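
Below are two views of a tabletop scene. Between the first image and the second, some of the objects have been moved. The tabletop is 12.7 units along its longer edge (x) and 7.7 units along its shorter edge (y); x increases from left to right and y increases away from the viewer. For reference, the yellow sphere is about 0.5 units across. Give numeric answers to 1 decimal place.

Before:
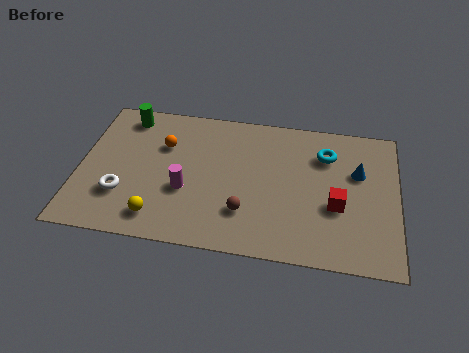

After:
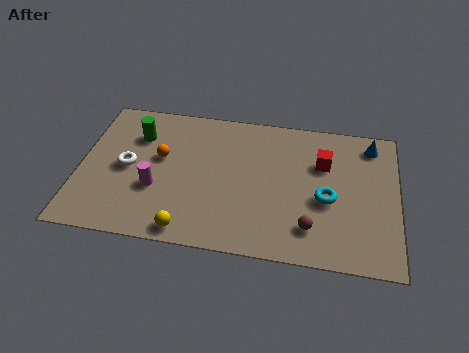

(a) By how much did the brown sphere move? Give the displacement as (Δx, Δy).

(2.6, -0.4)

The brown sphere started near (6.7, 2.1) and ended near (9.3, 1.7).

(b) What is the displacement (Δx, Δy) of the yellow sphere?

(1.2, -0.5)

From the two frames, the yellow sphere sits at roughly (3.3, 1.3) before and (4.5, 0.8) after.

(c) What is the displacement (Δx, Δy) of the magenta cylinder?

(-1.2, -0.1)

The magenta cylinder started near (4.3, 2.9) and ended near (3.1, 2.8).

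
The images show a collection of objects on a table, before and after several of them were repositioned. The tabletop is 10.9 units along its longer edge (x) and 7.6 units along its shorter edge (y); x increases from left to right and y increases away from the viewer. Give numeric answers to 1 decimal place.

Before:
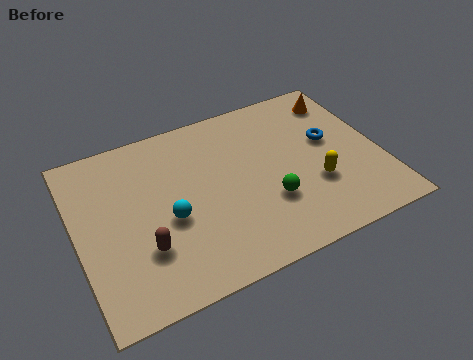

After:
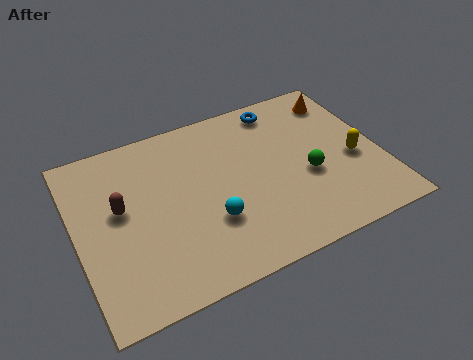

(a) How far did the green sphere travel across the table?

1.6

From (6.7, 2.5) to (8.2, 3.1), the green sphere covered √(1.5² + 0.6²) ≈ 1.6 units.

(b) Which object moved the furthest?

the blue torus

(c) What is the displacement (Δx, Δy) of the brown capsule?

(-0.6, 2.0)

From the two frames, the brown capsule sits at roughly (2.2, 2.3) before and (1.6, 4.3) after.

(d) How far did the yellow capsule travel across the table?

1.6

The yellow capsule moved from about (8.4, 2.6) to (9.9, 3.2), a distance of √(1.5² + 0.6²) ≈ 1.6.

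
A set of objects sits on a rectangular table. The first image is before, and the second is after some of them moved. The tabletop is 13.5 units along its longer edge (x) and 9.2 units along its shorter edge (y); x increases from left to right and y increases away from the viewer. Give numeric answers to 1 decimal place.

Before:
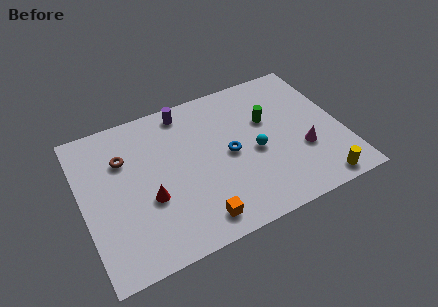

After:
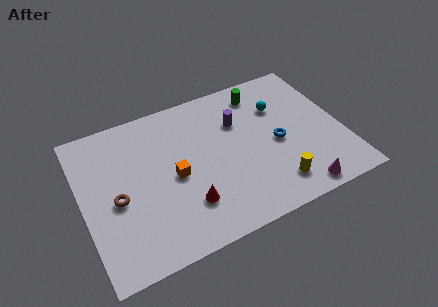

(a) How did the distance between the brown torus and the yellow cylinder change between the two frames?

-2.7

The distance was about 11.0 in the first image and 8.3 in the second, so they moved 2.7 units closer together.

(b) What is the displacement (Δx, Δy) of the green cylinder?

(-0.1, 1.9)

From the two frames, the green cylinder sits at roughly (9.8, 5.8) before and (9.7, 7.7) after.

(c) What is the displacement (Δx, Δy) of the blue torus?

(2.5, -0.3)

From the two frames, the blue torus sits at roughly (7.6, 4.5) before and (10.1, 4.2) after.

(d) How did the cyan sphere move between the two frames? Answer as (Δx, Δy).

(1.6, 2.3)

The cyan sphere started near (8.9, 4.1) and ended near (10.5, 6.4).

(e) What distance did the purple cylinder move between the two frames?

3.2

From (5.7, 8.1) to (8.3, 6.3), the purple cylinder covered √(2.6² + 1.8²) ≈ 3.2 units.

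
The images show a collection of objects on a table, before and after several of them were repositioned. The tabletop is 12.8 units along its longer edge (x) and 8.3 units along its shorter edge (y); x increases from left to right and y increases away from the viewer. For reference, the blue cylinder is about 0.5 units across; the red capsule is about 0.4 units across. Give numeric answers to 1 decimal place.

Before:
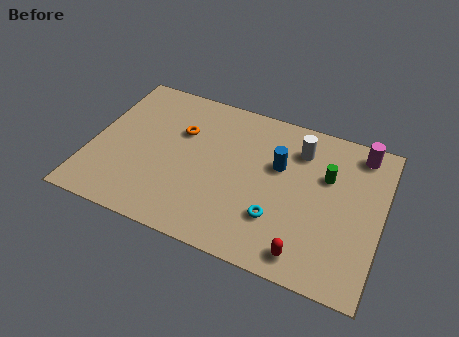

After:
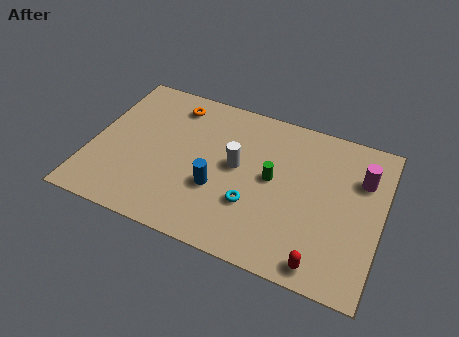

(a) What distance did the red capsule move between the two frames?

0.7

The red capsule moved from about (9.8, 1.1) to (10.5, 0.9), a distance of √(0.7² + 0.2²) ≈ 0.7.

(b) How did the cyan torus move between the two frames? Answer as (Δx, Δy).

(-1.1, 0.3)

The cyan torus started near (8.4, 2.4) and ended near (7.3, 2.7).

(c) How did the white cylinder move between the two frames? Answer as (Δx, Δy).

(-2.6, -1.9)

The white cylinder was at about (9.0, 6.4) and moved to about (6.4, 4.5).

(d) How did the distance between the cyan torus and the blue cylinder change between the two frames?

-1.2

The distance was about 2.8 in the first image and 1.6 in the second, so they moved 1.2 units closer together.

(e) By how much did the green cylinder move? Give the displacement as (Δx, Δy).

(-2.3, -1.0)

The green cylinder started near (10.3, 5.4) and ended near (8.0, 4.4).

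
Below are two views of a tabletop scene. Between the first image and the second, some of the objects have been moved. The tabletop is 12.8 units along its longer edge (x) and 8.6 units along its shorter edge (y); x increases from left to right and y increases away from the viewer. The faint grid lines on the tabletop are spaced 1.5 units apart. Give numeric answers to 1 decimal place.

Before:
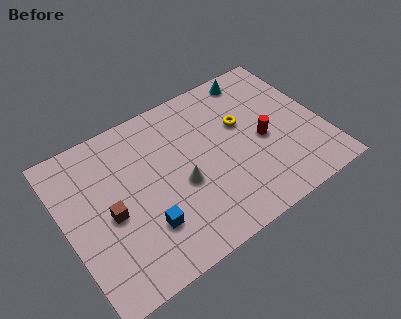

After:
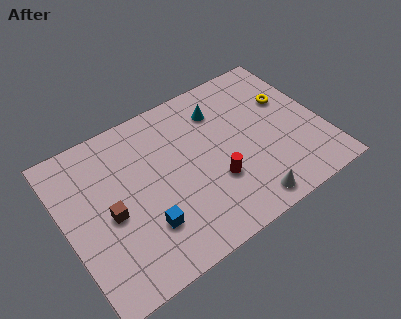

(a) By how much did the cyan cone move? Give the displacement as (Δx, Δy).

(-2.0, -1.0)

From the two frames, the cyan cone sits at roughly (10.1, 7.6) before and (8.1, 6.6) after.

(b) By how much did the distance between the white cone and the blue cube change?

+2.7

Before: roughly 2.3 units apart; after: 5.0. That's 2.7 units further apart.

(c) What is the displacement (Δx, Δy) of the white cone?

(2.8, -2.6)

The white cone started near (5.6, 3.6) and ended near (8.4, 1.0).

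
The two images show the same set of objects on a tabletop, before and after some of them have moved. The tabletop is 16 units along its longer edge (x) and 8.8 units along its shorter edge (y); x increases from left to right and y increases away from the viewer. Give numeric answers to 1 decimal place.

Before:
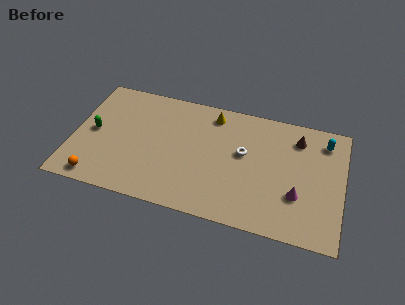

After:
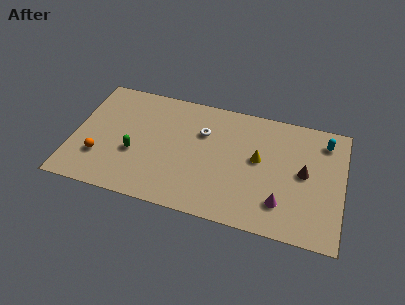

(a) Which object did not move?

the cyan capsule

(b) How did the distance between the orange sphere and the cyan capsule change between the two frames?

-0.6

Before: roughly 14.5 units apart; after: 13.9. That's 0.6 units closer together.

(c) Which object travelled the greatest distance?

the yellow cone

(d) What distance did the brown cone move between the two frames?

2.5

The brown cone moved from about (13.2, 7.0) to (13.7, 4.6), a distance of √(0.5² + 2.4²) ≈ 2.5.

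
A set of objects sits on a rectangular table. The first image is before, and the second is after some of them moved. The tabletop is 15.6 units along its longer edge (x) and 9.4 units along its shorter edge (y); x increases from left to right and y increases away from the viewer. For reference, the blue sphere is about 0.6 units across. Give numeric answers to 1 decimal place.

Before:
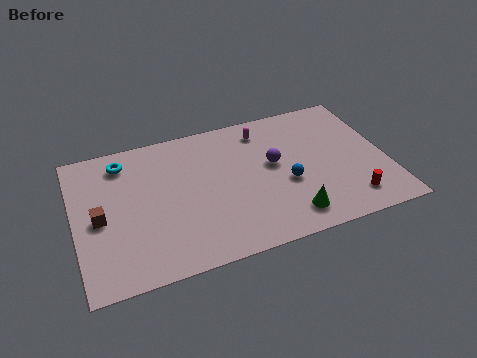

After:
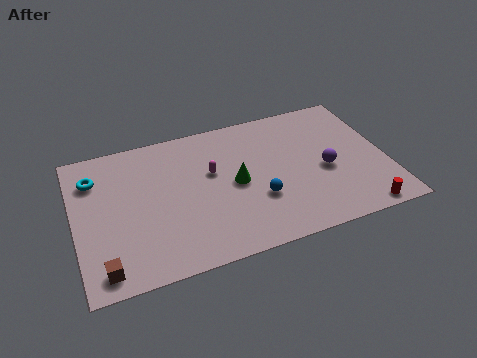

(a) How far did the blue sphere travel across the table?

1.6

From (10.5, 3.8) to (9.0, 3.2), the blue sphere covered √(1.5² + 0.6²) ≈ 1.6 units.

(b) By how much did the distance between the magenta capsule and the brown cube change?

-1.9

Before: roughly 9.2 units apart; after: 7.3. That's 1.9 units closer together.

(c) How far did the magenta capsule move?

3.5

The magenta capsule was near (9.7, 7.8) before and (6.9, 5.7) after, so it travelled √(2.8² + 2.1²) ≈ 3.5 units.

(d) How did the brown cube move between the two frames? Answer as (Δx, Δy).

(0.0, -3.2)

From the two frames, the brown cube sits at roughly (1.2, 4.4) before and (1.2, 1.2) after.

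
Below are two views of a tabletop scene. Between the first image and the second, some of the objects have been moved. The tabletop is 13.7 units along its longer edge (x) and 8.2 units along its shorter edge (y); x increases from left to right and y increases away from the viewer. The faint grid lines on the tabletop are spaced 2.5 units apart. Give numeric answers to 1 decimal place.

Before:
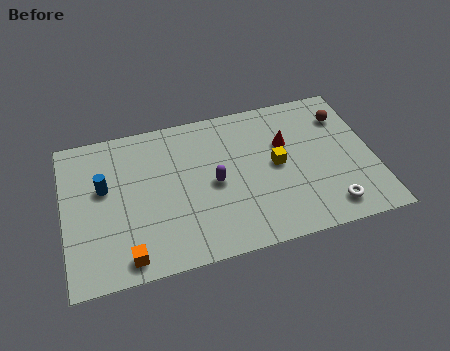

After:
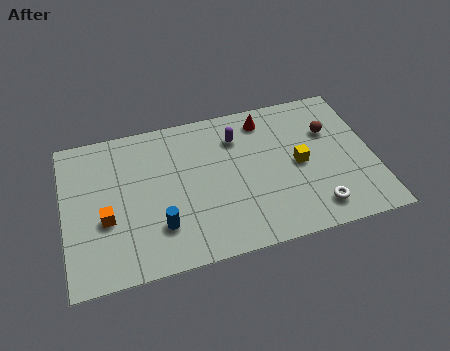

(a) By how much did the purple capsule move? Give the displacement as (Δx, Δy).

(1.2, 2.3)

The purple capsule was at about (6.6, 3.9) and moved to about (7.8, 6.2).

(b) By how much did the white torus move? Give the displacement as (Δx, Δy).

(-0.6, 0.1)

The white torus started near (11.5, 1.3) and ended near (10.9, 1.4).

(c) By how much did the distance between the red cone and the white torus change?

+1.5

The distance was about 4.3 in the first image and 5.8 in the second, so they moved 1.5 units further apart.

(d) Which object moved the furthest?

the blue cylinder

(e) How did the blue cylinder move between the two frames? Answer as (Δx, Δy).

(2.3, -2.7)

The blue cylinder started near (1.8, 4.9) and ended near (4.1, 2.2).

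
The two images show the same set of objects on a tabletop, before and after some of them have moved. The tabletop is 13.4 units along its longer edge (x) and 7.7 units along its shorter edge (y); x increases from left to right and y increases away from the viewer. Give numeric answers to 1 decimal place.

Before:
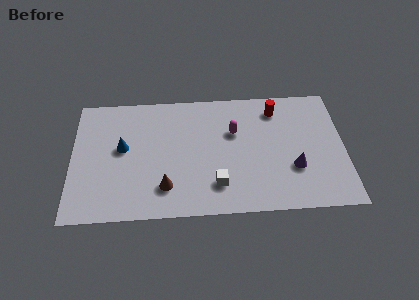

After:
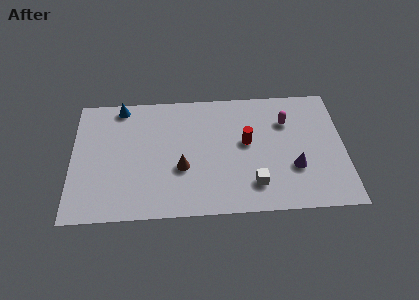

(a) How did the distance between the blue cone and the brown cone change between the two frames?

+1.7

The distance was about 3.3 in the first image and 5.0 in the second, so they moved 1.7 units further apart.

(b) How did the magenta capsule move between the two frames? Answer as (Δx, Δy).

(2.6, 0.5)

The magenta capsule started near (8.0, 5.0) and ended near (10.6, 5.5).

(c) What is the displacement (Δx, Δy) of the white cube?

(1.8, -0.1)

The white cube was at about (7.1, 1.8) and moved to about (8.9, 1.7).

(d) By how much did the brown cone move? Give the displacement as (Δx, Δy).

(0.8, 1.1)

The brown cone started near (4.6, 1.8) and ended near (5.4, 2.9).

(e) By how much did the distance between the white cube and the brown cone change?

+1.2

The distance was about 2.5 in the first image and 3.7 in the second, so they moved 1.2 units further apart.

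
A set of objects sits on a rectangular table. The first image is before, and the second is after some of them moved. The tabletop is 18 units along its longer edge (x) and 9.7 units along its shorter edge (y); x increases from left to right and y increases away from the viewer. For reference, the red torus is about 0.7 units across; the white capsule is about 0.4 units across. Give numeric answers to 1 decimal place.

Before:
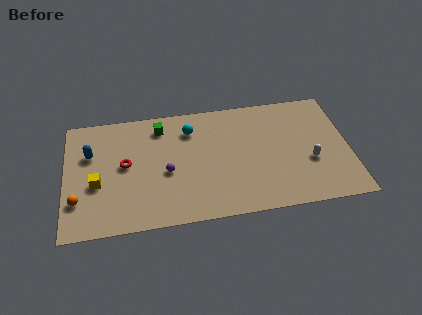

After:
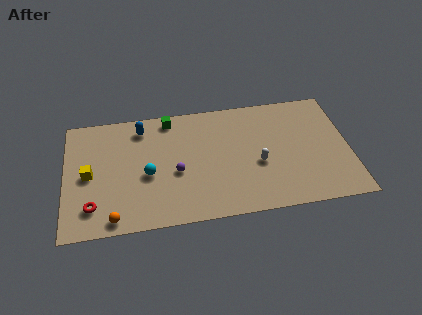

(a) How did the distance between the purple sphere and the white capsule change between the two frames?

-3.9

Before: roughly 9.1 units apart; after: 5.2. That's 3.9 units closer together.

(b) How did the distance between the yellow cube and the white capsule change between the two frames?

-2.8

Before: roughly 13.5 units apart; after: 10.7. That's 2.8 units closer together.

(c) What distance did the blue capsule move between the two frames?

3.7

From (1.6, 6.4) to (4.9, 8.1), the blue capsule covered √(3.3² + 1.7²) ≈ 3.7 units.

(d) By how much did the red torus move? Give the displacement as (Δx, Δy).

(-2.1, -3.1)

The red torus was at about (3.8, 5.2) and moved to about (1.7, 2.1).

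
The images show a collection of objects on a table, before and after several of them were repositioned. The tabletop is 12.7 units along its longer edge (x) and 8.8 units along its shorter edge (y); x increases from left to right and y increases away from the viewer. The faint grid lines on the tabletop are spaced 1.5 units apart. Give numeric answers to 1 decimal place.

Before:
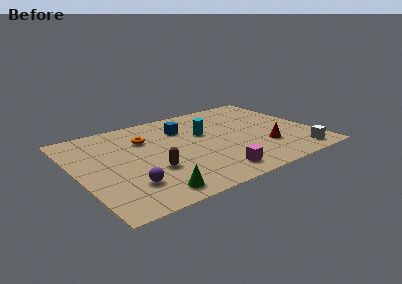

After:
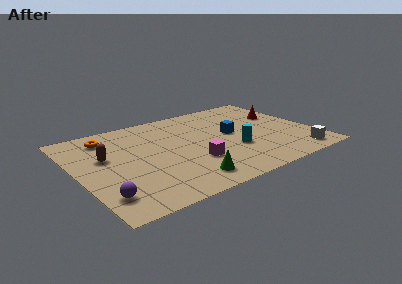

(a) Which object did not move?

the white cube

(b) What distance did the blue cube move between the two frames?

2.9

From (6.0, 6.4) to (8.4, 4.7), the blue cube covered √(2.4² + 1.7²) ≈ 2.9 units.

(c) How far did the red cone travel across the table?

3.4

From (9.8, 2.6) to (11.4, 5.6), the red cone covered √(1.6² + 3.0²) ≈ 3.4 units.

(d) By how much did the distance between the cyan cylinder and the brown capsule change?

+2.9

Before: roughly 4.1 units apart; after: 7.0. That's 2.9 units further apart.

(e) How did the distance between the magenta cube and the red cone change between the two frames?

+2.8

The distance was about 3.4 in the first image and 6.2 in the second, so they moved 2.8 units further apart.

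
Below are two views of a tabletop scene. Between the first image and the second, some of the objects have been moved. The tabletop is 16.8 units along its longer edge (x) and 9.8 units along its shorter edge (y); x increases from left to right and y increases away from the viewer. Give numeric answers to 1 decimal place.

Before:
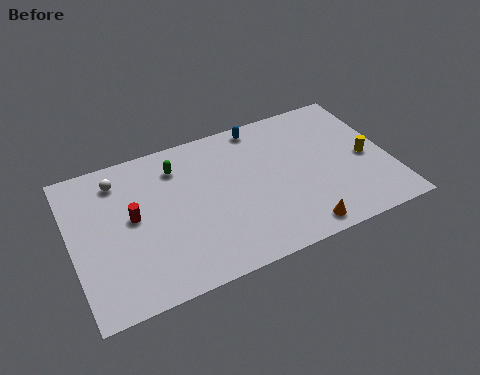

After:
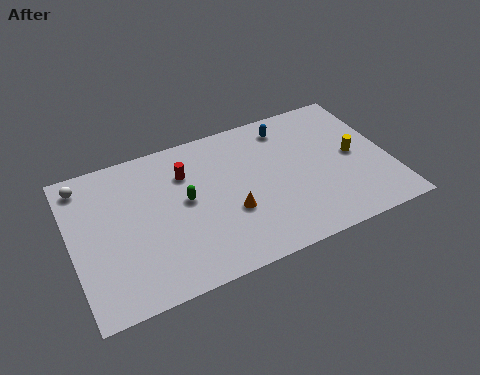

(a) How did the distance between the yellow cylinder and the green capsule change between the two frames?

-1.3

Before: roughly 10.3 units apart; after: 9.0. That's 1.3 units closer together.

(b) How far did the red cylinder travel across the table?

3.5

From (3.2, 5.3) to (6.2, 7.1), the red cylinder covered √(3.0² + 1.8²) ≈ 3.5 units.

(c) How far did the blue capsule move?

1.5

The blue capsule moved from about (10.4, 8.8) to (11.8, 8.2), a distance of √(1.4² + 0.6²) ≈ 1.5.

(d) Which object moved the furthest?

the orange cone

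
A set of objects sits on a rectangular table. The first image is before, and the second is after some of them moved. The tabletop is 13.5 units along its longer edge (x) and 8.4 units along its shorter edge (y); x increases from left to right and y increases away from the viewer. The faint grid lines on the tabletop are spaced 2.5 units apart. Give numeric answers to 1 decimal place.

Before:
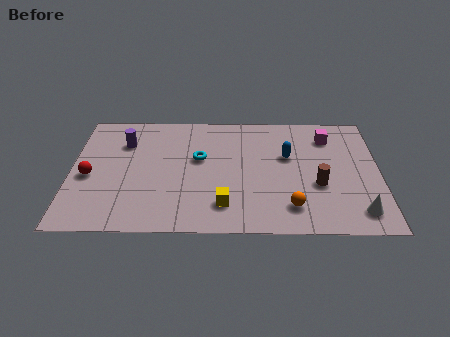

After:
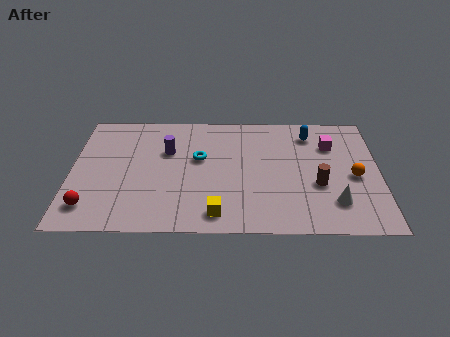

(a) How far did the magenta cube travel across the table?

0.6

The magenta cube was near (11.3, 6.6) before and (11.4, 6.0) after, so it travelled √(0.1² + 0.6²) ≈ 0.6 units.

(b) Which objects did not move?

the brown cylinder and the cyan torus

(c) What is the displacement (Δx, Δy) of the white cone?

(-1.0, 0.6)

The white cone started near (12.5, 1.4) and ended near (11.5, 2.0).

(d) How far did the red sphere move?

2.1

The red sphere moved from about (0.8, 3.7) to (0.9, 1.6), a distance of √(0.1² + 2.1²) ≈ 2.1.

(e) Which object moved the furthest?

the orange sphere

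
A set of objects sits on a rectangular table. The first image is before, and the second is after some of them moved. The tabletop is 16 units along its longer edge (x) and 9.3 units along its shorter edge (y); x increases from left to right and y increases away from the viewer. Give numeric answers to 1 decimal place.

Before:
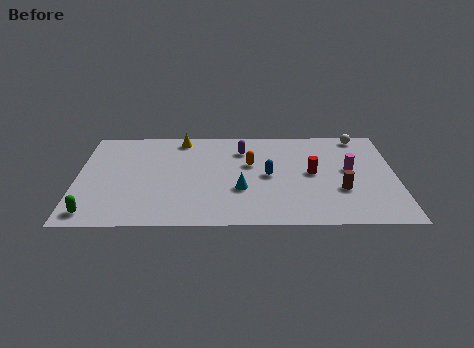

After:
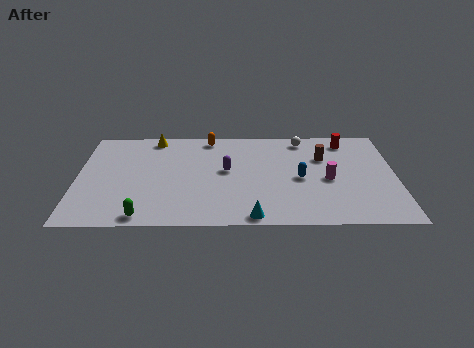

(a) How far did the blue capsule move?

1.6

From (9.6, 4.6) to (11.2, 4.3), the blue capsule covered √(1.6² + 0.3²) ≈ 1.6 units.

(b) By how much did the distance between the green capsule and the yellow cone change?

-0.8

Before: roughly 8.2 units apart; after: 7.4. That's 0.8 units closer together.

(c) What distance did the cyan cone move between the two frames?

2.6

The cyan cone was near (8.2, 3.3) before and (8.8, 0.8) after, so it travelled √(0.6² + 2.5²) ≈ 2.6 units.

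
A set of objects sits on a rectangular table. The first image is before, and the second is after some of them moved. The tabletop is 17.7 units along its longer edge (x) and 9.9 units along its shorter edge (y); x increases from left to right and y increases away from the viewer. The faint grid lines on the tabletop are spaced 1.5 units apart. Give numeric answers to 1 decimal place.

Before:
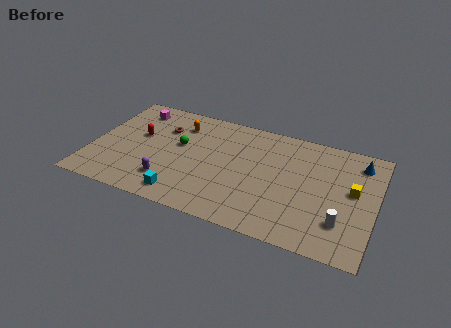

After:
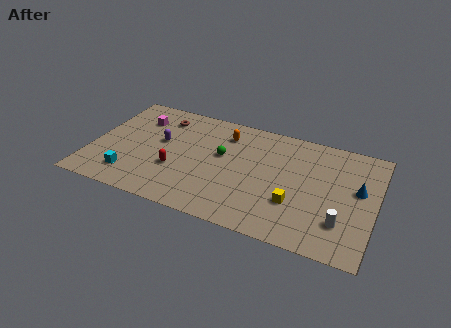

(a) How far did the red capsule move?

3.5

The red capsule moved from about (2.8, 5.8) to (5.4, 3.5), a distance of √(2.6² + 2.3²) ≈ 3.5.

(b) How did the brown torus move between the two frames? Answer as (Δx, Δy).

(-0.2, 1.0)

From the two frames, the brown torus sits at roughly (4.2, 7.0) before and (4.0, 8.0) after.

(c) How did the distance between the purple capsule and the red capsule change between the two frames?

-1.7

They were about 4.2 units apart before and 2.5 after — 1.7 units closer together.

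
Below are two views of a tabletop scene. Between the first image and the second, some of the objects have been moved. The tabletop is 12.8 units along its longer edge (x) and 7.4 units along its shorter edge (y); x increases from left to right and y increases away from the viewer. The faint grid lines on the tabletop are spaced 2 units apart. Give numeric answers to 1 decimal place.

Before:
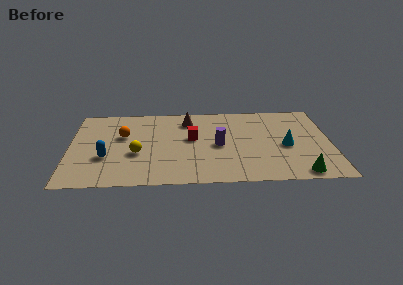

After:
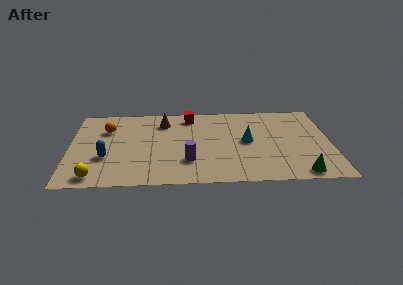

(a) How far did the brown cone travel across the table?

1.2

The brown cone was near (5.8, 5.9) before and (4.6, 5.8) after, so it travelled √(1.2² + 0.1²) ≈ 1.2 units.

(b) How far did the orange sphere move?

1.0

The orange sphere was near (2.6, 4.6) before and (1.8, 5.2) after, so it travelled √(0.8² + 0.6²) ≈ 1.0 units.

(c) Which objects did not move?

the green cone and the blue capsule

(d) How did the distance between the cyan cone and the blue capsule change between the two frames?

-1.8

The distance was about 8.8 in the first image and 7.0 in the second, so they moved 1.8 units closer together.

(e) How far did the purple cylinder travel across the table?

2.1

The purple cylinder was near (7.3, 3.5) before and (5.8, 2.1) after, so it travelled √(1.5² + 1.4²) ≈ 2.1 units.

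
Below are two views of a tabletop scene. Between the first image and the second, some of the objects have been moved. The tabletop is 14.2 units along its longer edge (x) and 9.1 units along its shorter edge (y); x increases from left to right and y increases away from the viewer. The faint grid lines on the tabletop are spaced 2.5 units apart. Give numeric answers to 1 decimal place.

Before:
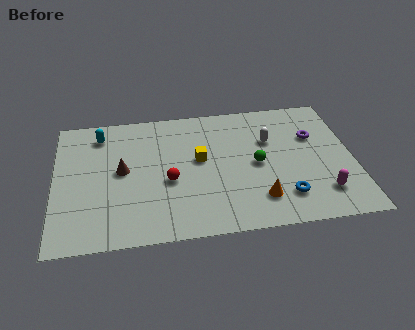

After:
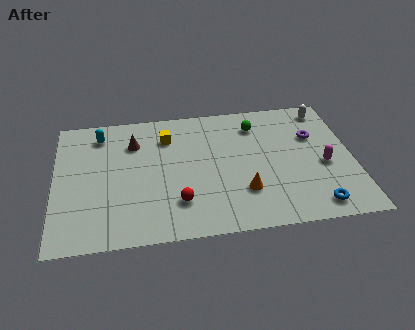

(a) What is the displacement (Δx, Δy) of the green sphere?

(0.1, 2.8)

From the two frames, the green sphere sits at roughly (9.6, 4.4) before and (9.7, 7.2) after.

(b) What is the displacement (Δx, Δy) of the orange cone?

(-0.7, 0.6)

The orange cone was at about (9.6, 2.0) and moved to about (8.9, 2.6).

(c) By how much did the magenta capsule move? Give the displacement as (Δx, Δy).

(0.2, 1.9)

The magenta capsule was at about (12.6, 2.0) and moved to about (12.8, 3.9).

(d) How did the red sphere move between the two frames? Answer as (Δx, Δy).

(0.4, -1.5)

The red sphere started near (5.4, 3.8) and ended near (5.8, 2.3).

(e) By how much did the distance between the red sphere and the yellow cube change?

+2.6

Before: roughly 2.0 units apart; after: 4.6. That's 2.6 units further apart.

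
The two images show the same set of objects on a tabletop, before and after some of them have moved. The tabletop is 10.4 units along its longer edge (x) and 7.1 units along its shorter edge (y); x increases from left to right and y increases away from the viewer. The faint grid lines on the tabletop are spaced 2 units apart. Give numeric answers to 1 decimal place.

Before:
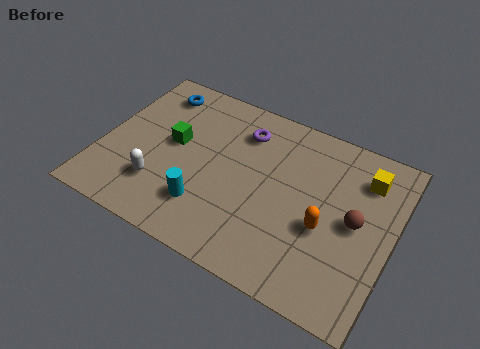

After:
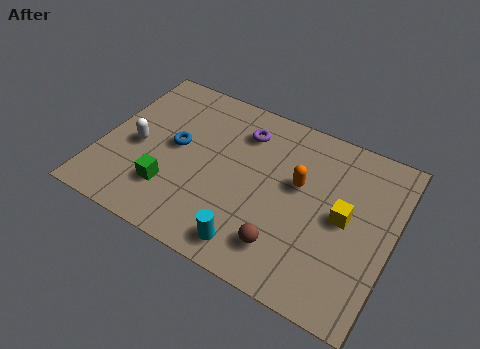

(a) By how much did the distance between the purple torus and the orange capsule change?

-1.6

They were about 4.2 units apart before and 2.6 after — 1.6 units closer together.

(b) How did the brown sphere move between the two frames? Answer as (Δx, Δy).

(-2.2, -2.1)

From the two frames, the brown sphere sits at roughly (9.1, 3.6) before and (6.9, 1.5) after.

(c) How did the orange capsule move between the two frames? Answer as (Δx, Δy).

(-1.1, 1.3)

The orange capsule started near (8.1, 2.9) and ended near (7.0, 4.2).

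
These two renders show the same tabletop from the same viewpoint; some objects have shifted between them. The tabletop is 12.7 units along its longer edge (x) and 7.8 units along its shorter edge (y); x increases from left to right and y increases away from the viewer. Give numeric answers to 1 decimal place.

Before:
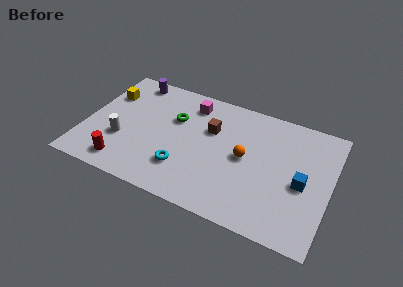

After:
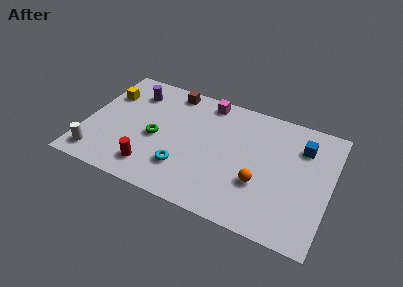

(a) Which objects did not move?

the yellow cube and the cyan torus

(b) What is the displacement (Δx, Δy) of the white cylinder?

(-1.1, -1.5)

The white cylinder was at about (2.0, 2.7) and moved to about (0.9, 1.2).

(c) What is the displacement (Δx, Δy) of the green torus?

(-0.8, -1.6)

The green torus was at about (4.5, 5.1) and moved to about (3.7, 3.5).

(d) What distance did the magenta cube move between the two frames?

0.9

From (5.2, 6.4) to (6.0, 6.9), the magenta cube covered √(0.8² + 0.5²) ≈ 0.9 units.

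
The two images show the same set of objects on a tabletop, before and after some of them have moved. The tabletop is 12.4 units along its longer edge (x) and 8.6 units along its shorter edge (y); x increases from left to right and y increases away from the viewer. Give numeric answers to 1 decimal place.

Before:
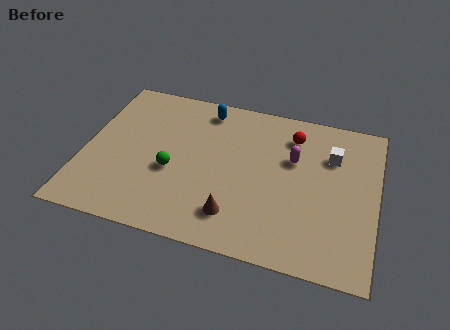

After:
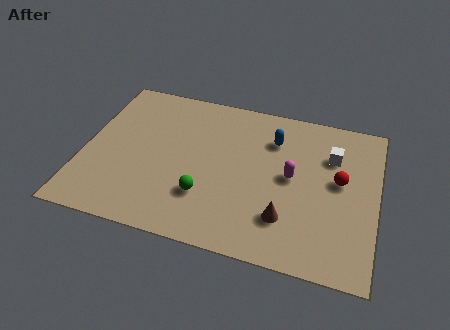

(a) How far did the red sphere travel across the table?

2.9

From (8.7, 6.8) to (10.8, 4.8), the red sphere covered √(2.1² + 2.0²) ≈ 2.9 units.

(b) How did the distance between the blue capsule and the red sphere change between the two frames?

-0.5

The distance was about 3.8 in the first image and 3.3 in the second, so they moved 0.5 units closer together.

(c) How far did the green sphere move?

1.8

The green sphere moved from about (3.8, 3.5) to (5.3, 2.5), a distance of √(1.5² + 1.0²) ≈ 1.8.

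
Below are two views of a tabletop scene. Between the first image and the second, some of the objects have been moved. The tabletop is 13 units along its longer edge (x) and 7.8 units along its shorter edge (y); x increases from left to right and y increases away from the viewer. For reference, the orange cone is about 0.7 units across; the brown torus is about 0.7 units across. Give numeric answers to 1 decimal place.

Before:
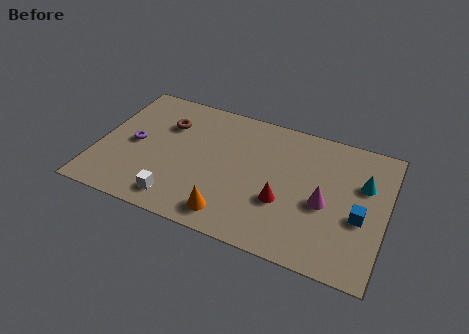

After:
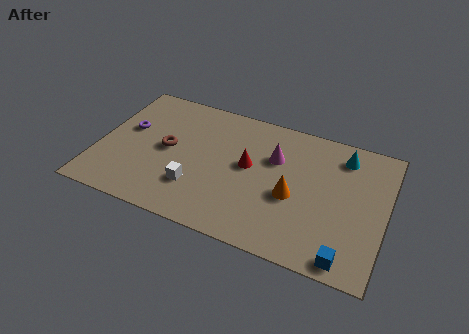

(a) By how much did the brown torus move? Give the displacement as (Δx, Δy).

(0.2, -1.5)

The brown torus was at about (2.9, 5.5) and moved to about (3.1, 4.0).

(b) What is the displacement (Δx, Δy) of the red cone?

(-1.7, 1.5)

The red cone started near (8.5, 2.8) and ended near (6.8, 4.3).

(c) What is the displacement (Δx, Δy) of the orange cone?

(2.6, 2.1)

From the two frames, the orange cone sits at roughly (6.3, 1.2) before and (8.9, 3.3) after.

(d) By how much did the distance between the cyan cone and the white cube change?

-1.3

They were about 8.9 units apart before and 7.6 after — 1.3 units closer together.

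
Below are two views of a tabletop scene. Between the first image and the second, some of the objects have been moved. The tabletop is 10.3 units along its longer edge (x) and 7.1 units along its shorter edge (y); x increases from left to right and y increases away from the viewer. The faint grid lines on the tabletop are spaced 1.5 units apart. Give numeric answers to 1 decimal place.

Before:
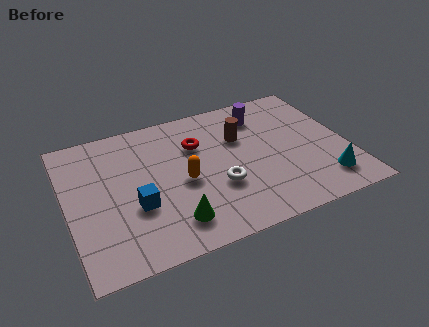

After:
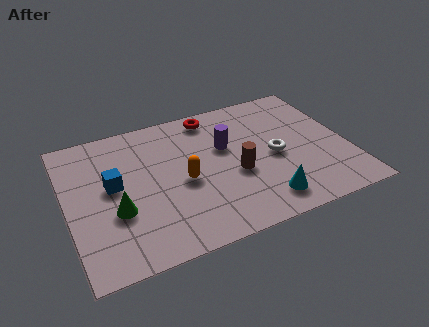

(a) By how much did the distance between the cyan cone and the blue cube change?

-1.0

The distance was about 6.9 in the first image and 5.9 in the second, so they moved 1.0 units closer together.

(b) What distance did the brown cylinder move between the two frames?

1.8

The brown cylinder was near (6.5, 4.7) before and (6.1, 2.9) after, so it travelled √(0.4² + 1.8²) ≈ 1.8 units.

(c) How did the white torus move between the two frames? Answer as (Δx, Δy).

(2.2, 0.8)

From the two frames, the white torus sits at roughly (5.4, 2.5) before and (7.6, 3.3) after.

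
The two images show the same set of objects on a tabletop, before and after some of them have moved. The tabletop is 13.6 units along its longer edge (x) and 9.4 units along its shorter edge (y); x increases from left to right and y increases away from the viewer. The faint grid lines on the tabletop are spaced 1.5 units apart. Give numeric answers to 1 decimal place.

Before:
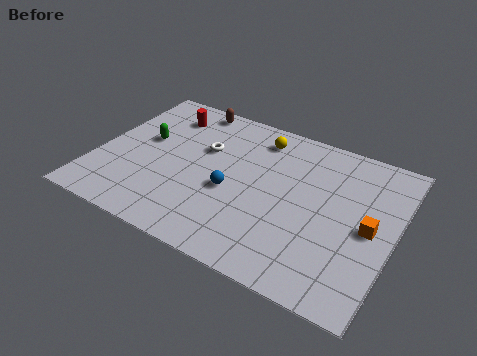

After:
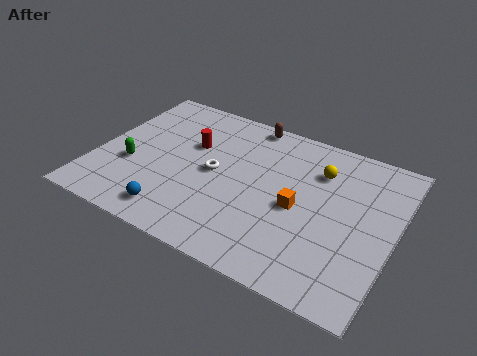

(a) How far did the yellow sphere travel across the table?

3.0

The yellow sphere moved from about (7.0, 7.8) to (9.9, 6.9), a distance of √(2.9² + 0.9²) ≈ 3.0.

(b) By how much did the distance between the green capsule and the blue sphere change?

-1.4

They were about 4.6 units apart before and 3.2 after — 1.4 units closer together.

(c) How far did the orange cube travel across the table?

3.2

From (12.5, 4.5) to (9.3, 4.3), the orange cube covered √(3.2² + 0.2²) ≈ 3.2 units.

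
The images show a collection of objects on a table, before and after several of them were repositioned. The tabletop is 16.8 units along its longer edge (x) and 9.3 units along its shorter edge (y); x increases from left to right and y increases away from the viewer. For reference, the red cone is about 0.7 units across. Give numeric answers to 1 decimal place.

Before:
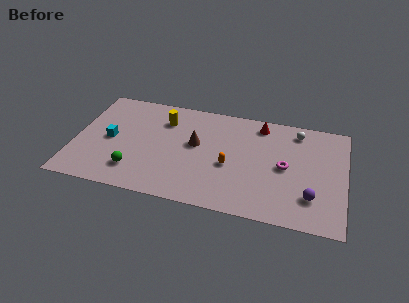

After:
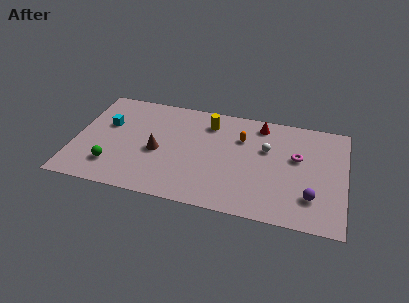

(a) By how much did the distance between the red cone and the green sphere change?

+1.1

They were about 9.5 units apart before and 10.6 after — 1.1 units further apart.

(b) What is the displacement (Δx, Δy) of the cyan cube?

(-0.3, 1.3)

The cyan cube was at about (2.2, 4.5) and moved to about (1.9, 5.8).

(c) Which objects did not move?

the red cone and the purple sphere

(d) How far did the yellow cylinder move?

2.8

From (5.4, 7.0) to (8.2, 7.4), the yellow cylinder covered √(2.8² + 0.4²) ≈ 2.8 units.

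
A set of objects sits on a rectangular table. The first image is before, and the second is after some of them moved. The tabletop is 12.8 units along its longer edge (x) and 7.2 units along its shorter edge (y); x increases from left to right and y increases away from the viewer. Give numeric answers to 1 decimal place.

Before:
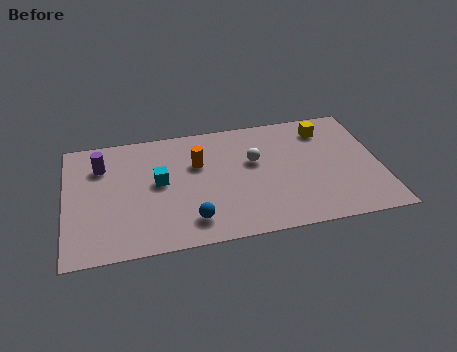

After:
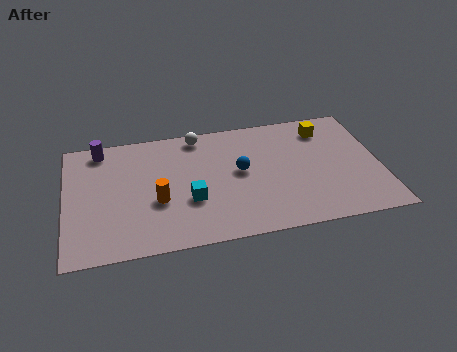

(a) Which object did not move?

the yellow cube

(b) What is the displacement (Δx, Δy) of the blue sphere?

(2.1, 2.5)

The blue sphere was at about (5.0, 1.4) and moved to about (7.1, 3.9).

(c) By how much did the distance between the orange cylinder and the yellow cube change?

+2.2

The distance was about 5.4 in the first image and 7.6 in the second, so they moved 2.2 units further apart.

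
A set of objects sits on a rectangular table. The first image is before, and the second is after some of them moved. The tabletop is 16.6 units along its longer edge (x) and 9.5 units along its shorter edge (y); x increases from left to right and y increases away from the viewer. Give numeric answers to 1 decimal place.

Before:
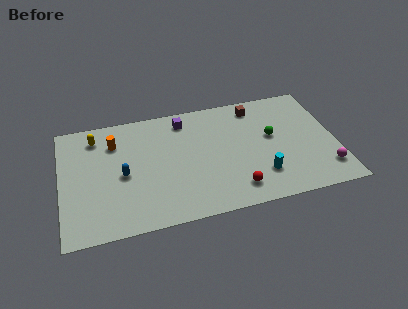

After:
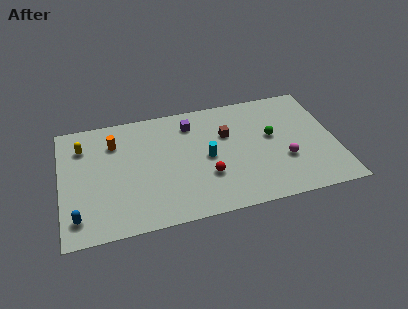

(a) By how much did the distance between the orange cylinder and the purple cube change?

+0.3

Before: roughly 4.4 units apart; after: 4.7. That's 0.3 units further apart.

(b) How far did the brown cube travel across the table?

2.7

The brown cube moved from about (12.0, 8.1) to (10.1, 6.2), a distance of √(1.9² + 1.9²) ≈ 2.7.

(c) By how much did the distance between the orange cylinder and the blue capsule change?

+3.2

The distance was about 2.7 in the first image and 5.9 in the second, so they moved 3.2 units further apart.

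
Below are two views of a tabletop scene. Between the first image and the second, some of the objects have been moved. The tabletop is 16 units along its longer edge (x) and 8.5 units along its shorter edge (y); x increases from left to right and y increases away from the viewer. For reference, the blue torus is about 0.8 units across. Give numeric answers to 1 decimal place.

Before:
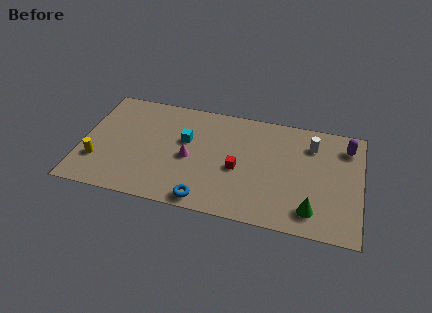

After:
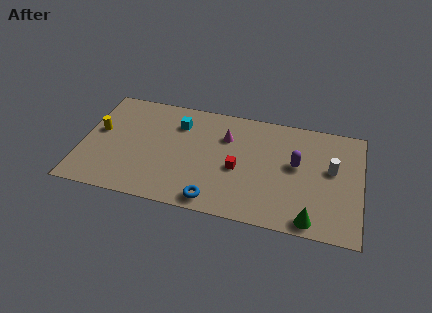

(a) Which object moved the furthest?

the purple capsule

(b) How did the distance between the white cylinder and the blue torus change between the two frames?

-0.5

The distance was about 8.1 in the first image and 7.6 in the second, so they moved 0.5 units closer together.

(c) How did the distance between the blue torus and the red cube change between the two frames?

-0.3

The distance was about 3.3 in the first image and 3.0 in the second, so they moved 0.3 units closer together.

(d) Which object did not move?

the red cube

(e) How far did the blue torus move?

0.5

The blue torus was near (7.3, 0.9) before and (7.8, 1.0) after, so it travelled √(0.5² + 0.1²) ≈ 0.5 units.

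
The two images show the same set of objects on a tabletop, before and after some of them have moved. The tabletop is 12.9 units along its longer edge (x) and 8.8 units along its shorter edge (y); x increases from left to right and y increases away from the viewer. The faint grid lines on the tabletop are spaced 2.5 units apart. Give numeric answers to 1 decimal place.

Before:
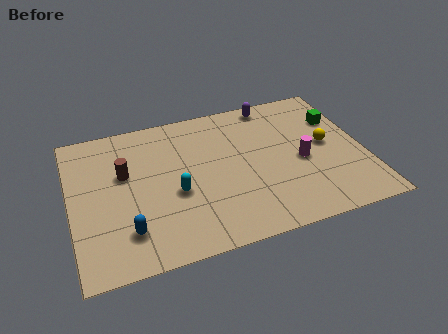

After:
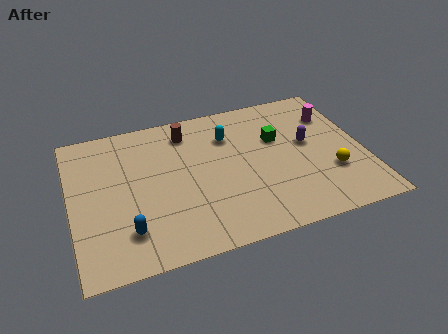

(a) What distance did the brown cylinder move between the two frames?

3.4

The brown cylinder was near (2.4, 5.4) before and (5.3, 7.2) after, so it travelled √(2.9² + 1.8²) ≈ 3.4 units.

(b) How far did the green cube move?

2.8

From (12.0, 6.1) to (9.2, 5.6), the green cube covered √(2.8² + 0.5²) ≈ 2.8 units.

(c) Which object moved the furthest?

the cyan capsule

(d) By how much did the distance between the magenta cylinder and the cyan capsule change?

-0.9

They were about 5.6 units apart before and 4.7 after — 0.9 units closer together.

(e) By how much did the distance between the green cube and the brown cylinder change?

-5.4

Before: roughly 9.6 units apart; after: 4.2. That's 5.4 units closer together.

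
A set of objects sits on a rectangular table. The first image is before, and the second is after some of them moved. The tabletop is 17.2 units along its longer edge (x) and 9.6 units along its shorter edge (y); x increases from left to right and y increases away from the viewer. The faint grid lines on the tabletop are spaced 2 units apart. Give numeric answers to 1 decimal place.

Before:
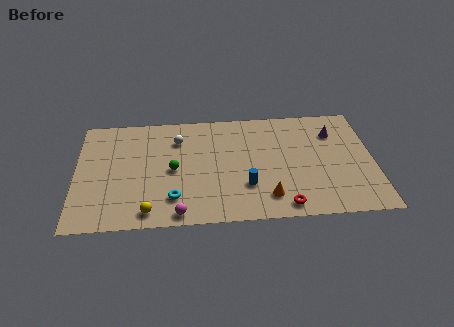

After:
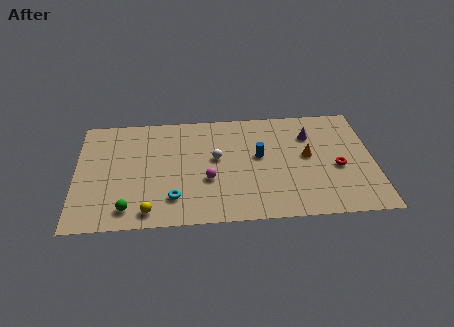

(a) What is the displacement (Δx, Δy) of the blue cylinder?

(0.8, 2.5)

The blue cylinder was at about (9.8, 2.9) and moved to about (10.6, 5.4).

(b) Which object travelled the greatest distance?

the red torus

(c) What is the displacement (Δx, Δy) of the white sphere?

(2.2, -1.8)

The white sphere was at about (5.9, 7.2) and moved to about (8.1, 5.4).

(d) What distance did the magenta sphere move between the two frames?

3.2

The magenta sphere was near (5.9, 0.9) before and (7.6, 3.6) after, so it travelled √(1.7² + 2.7²) ≈ 3.2 units.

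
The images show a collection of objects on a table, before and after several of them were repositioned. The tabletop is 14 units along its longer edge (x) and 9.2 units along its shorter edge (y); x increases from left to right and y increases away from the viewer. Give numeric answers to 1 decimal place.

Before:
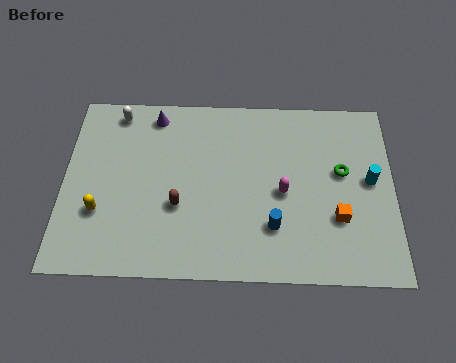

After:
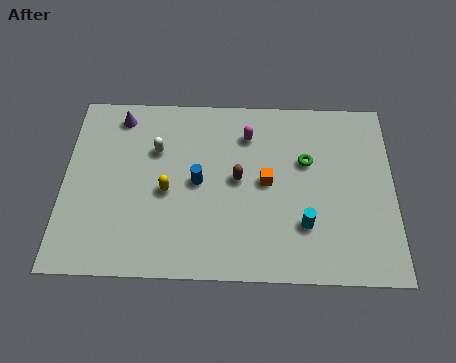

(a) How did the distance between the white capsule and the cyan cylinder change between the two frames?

-4.0

Before: roughly 11.3 units apart; after: 7.3. That's 4.0 units closer together.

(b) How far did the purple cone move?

1.5

From (3.8, 8.0) to (2.3, 7.9), the purple cone covered √(1.5² + 0.1²) ≈ 1.5 units.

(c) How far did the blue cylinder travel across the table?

3.8

From (8.9, 2.5) to (5.7, 4.6), the blue cylinder covered √(3.2² + 2.1²) ≈ 3.8 units.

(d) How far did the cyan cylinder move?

3.6

The cyan cylinder was near (13.0, 4.9) before and (10.2, 2.6) after, so it travelled √(2.8² + 2.3²) ≈ 3.6 units.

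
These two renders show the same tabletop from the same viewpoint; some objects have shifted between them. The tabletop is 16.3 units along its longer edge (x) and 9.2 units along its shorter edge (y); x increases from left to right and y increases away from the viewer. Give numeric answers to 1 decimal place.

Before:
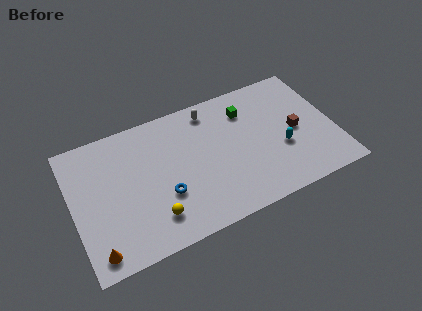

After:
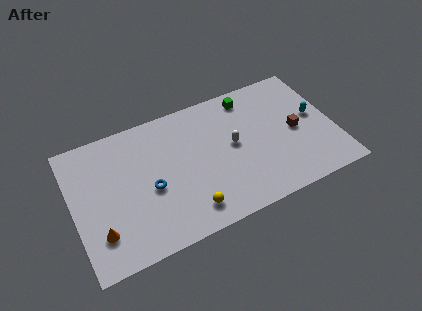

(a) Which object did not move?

the brown cube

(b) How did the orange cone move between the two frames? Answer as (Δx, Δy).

(0.3, 1.1)

From the two frames, the orange cone sits at roughly (1.1, 1.2) before and (1.4, 2.3) after.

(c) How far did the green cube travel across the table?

0.9

The green cube was near (11.1, 7.0) before and (11.4, 7.9) after, so it travelled √(0.3² + 0.9²) ≈ 0.9 units.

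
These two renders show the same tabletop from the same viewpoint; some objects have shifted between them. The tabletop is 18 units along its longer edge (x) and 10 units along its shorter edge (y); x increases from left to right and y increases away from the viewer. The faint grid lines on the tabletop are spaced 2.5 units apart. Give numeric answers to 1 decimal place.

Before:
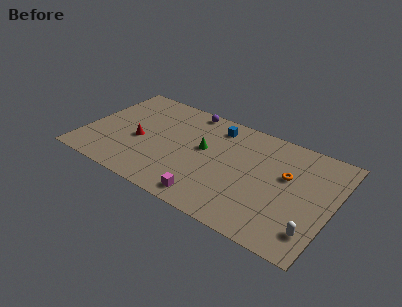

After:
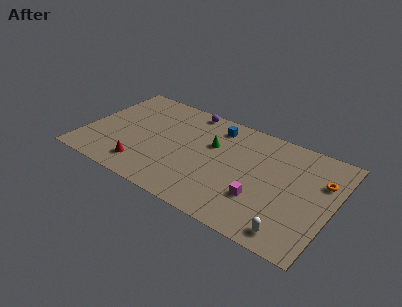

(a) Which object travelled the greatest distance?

the magenta cube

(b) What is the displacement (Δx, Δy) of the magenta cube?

(3.4, 1.8)

The magenta cube started near (9.7, 1.3) and ended near (13.1, 3.1).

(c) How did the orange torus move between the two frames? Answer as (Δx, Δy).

(2.4, 0.7)

The orange torus started near (14.6, 6.1) and ended near (17.0, 6.8).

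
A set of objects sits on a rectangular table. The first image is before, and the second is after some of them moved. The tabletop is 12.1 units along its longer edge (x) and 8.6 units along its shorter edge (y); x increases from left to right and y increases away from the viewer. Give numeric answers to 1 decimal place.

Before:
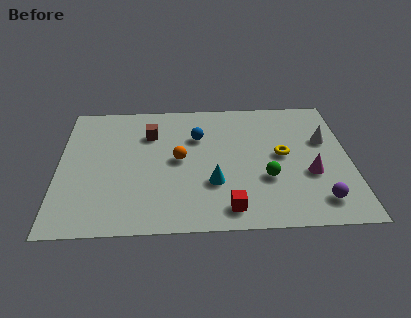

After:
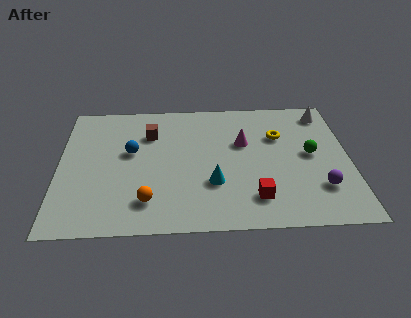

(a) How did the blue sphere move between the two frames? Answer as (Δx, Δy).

(-2.8, -0.9)

The blue sphere started near (5.8, 5.9) and ended near (3.0, 5.0).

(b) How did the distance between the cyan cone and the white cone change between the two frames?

+1.2

They were about 5.4 units apart before and 6.6 after — 1.2 units further apart.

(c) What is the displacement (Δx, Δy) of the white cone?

(0.1, 1.9)

The white cone was at about (11.1, 5.4) and moved to about (11.2, 7.3).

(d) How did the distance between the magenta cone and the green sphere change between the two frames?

+1.1

Before: roughly 1.8 units apart; after: 2.9. That's 1.1 units further apart.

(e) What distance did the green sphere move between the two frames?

2.4

The green sphere moved from about (8.6, 3.0) to (10.5, 4.5), a distance of √(1.9² + 1.5²) ≈ 2.4.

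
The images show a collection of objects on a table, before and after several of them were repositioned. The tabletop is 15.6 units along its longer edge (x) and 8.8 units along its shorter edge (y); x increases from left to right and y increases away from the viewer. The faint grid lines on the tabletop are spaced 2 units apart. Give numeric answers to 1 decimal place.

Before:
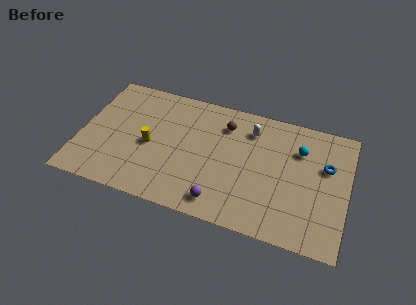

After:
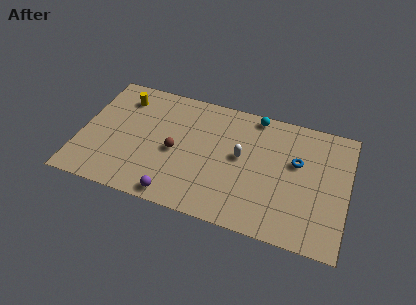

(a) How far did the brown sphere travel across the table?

3.9

The brown sphere was near (8.3, 6.8) before and (5.6, 4.0) after, so it travelled √(2.7² + 2.8²) ≈ 3.9 units.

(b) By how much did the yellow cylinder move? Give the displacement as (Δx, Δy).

(-1.9, 3.0)

The yellow cylinder was at about (4.1, 4.0) and moved to about (2.2, 7.0).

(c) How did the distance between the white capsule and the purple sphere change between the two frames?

-0.5

Before: roughly 5.7 units apart; after: 5.2. That's 0.5 units closer together.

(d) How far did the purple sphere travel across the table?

2.6

From (8.5, 1.3) to (5.9, 0.9), the purple sphere covered √(2.6² + 0.4²) ≈ 2.6 units.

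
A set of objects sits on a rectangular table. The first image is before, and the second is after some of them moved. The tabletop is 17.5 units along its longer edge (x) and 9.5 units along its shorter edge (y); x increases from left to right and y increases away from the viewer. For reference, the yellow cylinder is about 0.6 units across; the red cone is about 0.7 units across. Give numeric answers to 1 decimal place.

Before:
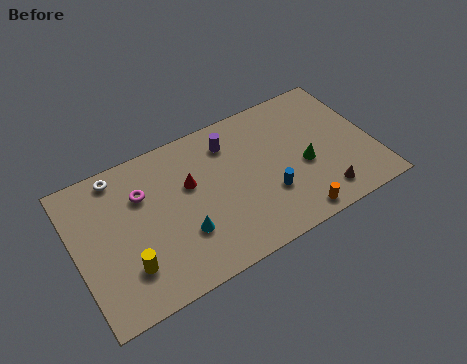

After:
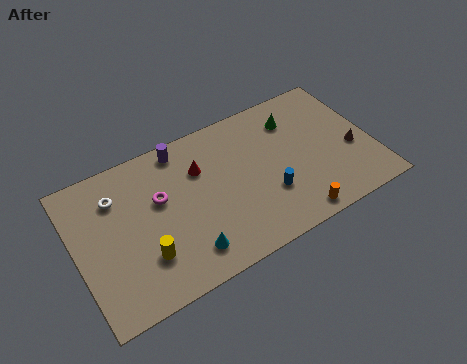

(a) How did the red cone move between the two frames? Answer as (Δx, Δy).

(0.7, 0.7)

The red cone was at about (6.8, 5.9) and moved to about (7.5, 6.6).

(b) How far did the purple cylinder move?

2.9

The purple cylinder moved from about (9.4, 7.5) to (6.6, 8.4), a distance of √(2.8² + 0.9²) ≈ 2.9.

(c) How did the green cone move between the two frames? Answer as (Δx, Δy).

(-0.1, 3.3)

From the two frames, the green cone sits at roughly (13.4, 4.0) before and (13.3, 7.3) after.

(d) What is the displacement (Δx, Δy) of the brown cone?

(2.2, 2.2)

The brown cone was at about (14.1, 1.6) and moved to about (16.3, 3.8).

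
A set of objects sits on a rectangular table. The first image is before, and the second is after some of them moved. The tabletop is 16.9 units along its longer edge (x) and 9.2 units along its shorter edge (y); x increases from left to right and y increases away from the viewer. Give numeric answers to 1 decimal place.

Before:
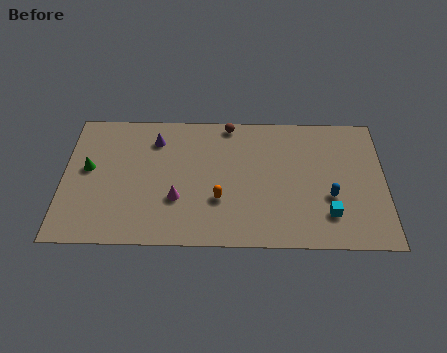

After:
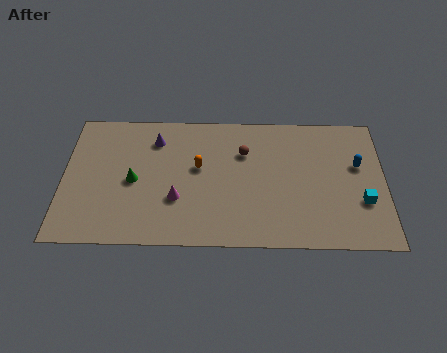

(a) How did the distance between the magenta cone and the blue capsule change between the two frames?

+1.8

Before: roughly 8.0 units apart; after: 9.8. That's 1.8 units further apart.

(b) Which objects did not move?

the purple cone and the magenta cone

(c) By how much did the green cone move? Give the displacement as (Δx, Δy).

(2.4, -0.8)

The green cone was at about (1.3, 5.1) and moved to about (3.7, 4.3).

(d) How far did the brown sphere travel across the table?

2.2

The brown sphere was near (8.7, 8.4) before and (9.5, 6.4) after, so it travelled √(0.8² + 2.0²) ≈ 2.2 units.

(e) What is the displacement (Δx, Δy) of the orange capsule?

(-1.1, 2.2)

The orange capsule was at about (8.2, 3.1) and moved to about (7.1, 5.3).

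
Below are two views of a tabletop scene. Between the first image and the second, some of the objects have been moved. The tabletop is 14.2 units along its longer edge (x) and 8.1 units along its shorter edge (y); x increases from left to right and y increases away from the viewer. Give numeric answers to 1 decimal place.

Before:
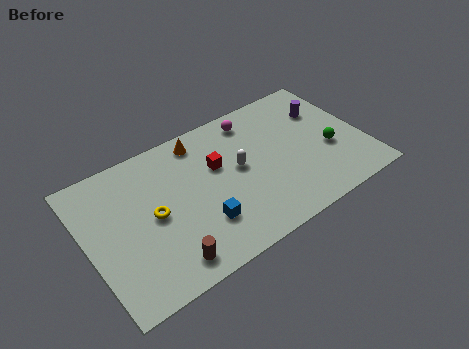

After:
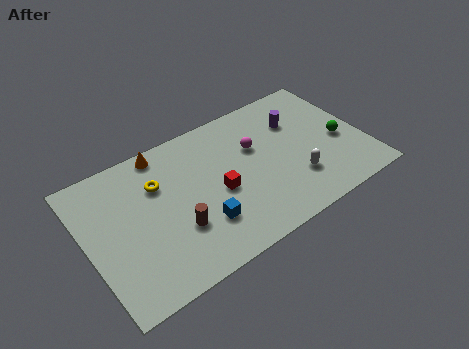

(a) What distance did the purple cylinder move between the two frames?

1.5

From (12.6, 5.7) to (11.1, 5.7), the purple cylinder covered √(1.5² + 0.0²) ≈ 1.5 units.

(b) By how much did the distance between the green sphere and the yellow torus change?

+0.3

They were about 9.1 units apart before and 9.4 after — 0.3 units further apart.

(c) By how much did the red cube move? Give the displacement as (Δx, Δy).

(-0.2, -1.5)

The red cube was at about (6.8, 5.1) and moved to about (6.6, 3.6).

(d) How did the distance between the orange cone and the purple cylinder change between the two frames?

+0.5

The distance was about 6.5 in the first image and 7.0 in the second, so they moved 0.5 units further apart.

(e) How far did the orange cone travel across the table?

1.9

The orange cone moved from about (6.2, 7.0) to (4.3, 7.3), a distance of √(1.9² + 0.3²) ≈ 1.9.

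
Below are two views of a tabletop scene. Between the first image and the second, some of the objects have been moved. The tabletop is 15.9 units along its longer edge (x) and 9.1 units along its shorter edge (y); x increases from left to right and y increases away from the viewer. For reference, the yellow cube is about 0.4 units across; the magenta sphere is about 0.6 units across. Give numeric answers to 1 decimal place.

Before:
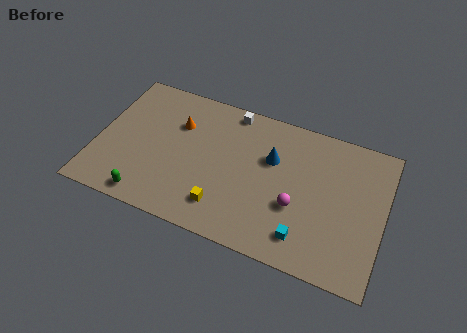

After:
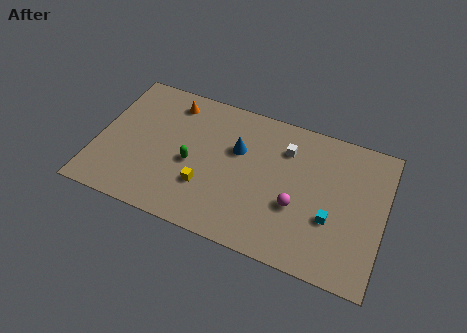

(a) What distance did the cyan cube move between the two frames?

2.1

The cyan cube was near (11.8, 1.7) before and (13.1, 3.3) after, so it travelled √(1.3² + 1.6²) ≈ 2.1 units.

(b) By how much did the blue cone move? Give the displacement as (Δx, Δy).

(-1.9, -0.1)

The blue cone was at about (9.6, 5.9) and moved to about (7.7, 5.8).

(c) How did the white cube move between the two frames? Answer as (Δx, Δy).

(3.2, -1.4)

From the two frames, the white cube sits at roughly (7.1, 8.2) before and (10.3, 6.8) after.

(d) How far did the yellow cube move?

1.4

The yellow cube moved from about (7.3, 1.9) to (6.2, 2.8), a distance of √(1.1² + 0.9²) ≈ 1.4.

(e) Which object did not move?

the magenta sphere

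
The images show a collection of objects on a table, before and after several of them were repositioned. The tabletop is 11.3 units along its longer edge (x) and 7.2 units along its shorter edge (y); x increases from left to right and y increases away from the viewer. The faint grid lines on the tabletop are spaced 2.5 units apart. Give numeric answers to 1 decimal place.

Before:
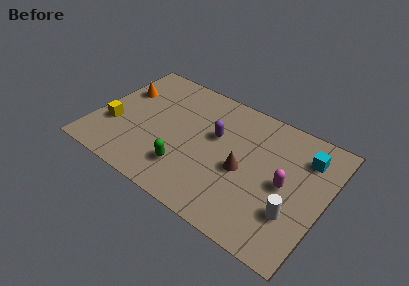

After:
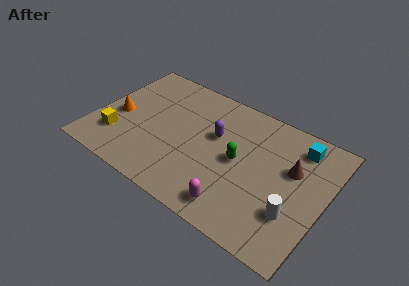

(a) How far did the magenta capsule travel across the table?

3.1

The magenta capsule moved from about (9.4, 3.5) to (7.4, 1.1), a distance of √(2.0² + 2.4²) ≈ 3.1.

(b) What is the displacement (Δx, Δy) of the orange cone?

(0.1, -1.6)

The orange cone started near (1.0, 4.8) and ended near (1.1, 3.2).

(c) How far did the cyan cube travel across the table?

0.6

The cyan cube moved from about (10.1, 5.5) to (9.7, 5.9), a distance of √(0.4² + 0.4²) ≈ 0.6.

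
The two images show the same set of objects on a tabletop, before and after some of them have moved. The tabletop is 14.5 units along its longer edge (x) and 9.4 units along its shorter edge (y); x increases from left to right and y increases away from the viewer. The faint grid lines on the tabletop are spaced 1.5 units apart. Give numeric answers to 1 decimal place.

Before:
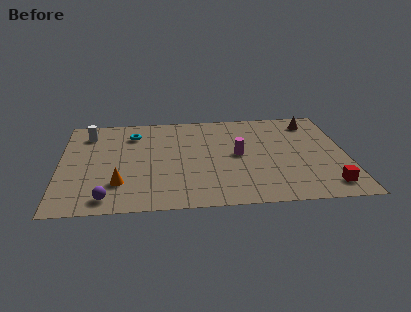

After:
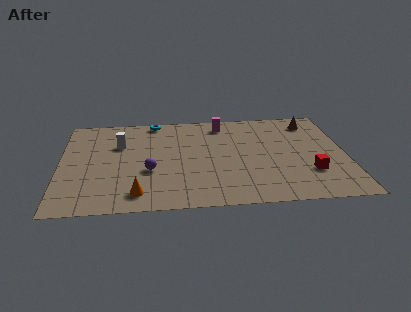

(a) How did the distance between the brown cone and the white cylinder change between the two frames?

-1.5

They were about 11.5 units apart before and 10.0 after — 1.5 units closer together.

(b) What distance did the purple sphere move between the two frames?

3.2

The purple sphere moved from about (2.4, 1.2) to (4.5, 3.6), a distance of √(2.1² + 2.4²) ≈ 3.2.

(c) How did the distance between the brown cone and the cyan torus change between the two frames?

-1.1

The distance was about 9.2 in the first image and 8.1 in the second, so they moved 1.1 units closer together.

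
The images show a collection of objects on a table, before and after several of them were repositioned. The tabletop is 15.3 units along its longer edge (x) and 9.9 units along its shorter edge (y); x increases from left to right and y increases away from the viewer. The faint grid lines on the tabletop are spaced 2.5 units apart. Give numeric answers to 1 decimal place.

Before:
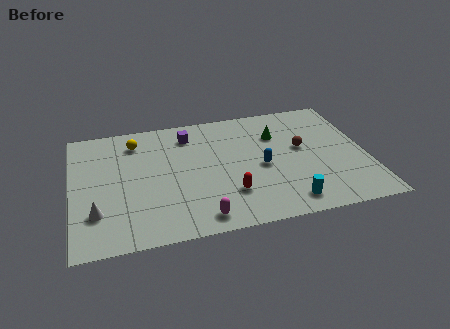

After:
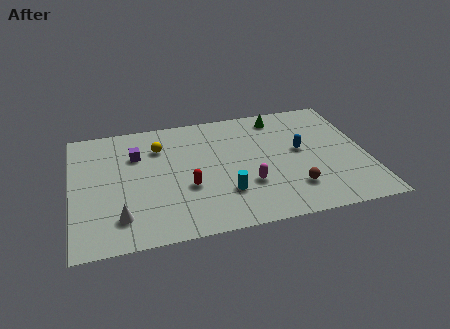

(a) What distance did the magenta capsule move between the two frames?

3.3

From (6.4, 1.2) to (9.0, 3.2), the magenta capsule covered √(2.6² + 2.0²) ≈ 3.3 units.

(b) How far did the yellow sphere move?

1.4

From (3.4, 8.0) to (4.6, 7.3), the yellow sphere covered √(1.2² + 0.7²) ≈ 1.4 units.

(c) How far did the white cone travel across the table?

1.3

From (1.2, 2.7) to (2.4, 2.1), the white cone covered √(1.2² + 0.6²) ≈ 1.3 units.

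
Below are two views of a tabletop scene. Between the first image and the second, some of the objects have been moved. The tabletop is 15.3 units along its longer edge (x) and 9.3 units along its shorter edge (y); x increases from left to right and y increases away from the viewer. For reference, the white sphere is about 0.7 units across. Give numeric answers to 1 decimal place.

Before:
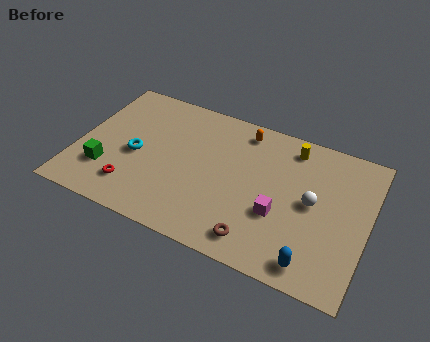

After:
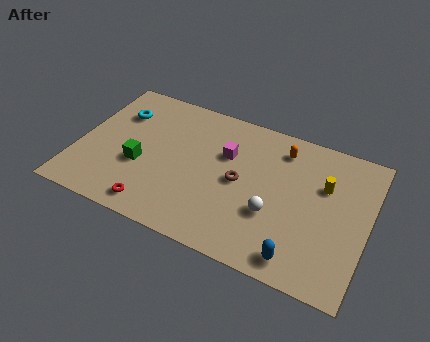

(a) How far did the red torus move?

1.5

The red torus moved from about (3.2, 2.0) to (4.5, 1.2), a distance of √(1.3² + 0.8²) ≈ 1.5.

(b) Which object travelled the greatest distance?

the magenta cube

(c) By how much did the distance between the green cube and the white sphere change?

-3.8

They were about 10.9 units apart before and 7.1 after — 3.8 units closer together.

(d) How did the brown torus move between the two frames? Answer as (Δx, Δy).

(-1.3, 3.2)

The brown torus was at about (9.9, 1.4) and moved to about (8.6, 4.6).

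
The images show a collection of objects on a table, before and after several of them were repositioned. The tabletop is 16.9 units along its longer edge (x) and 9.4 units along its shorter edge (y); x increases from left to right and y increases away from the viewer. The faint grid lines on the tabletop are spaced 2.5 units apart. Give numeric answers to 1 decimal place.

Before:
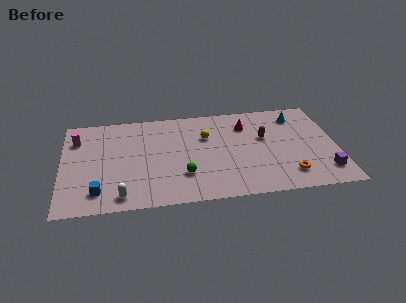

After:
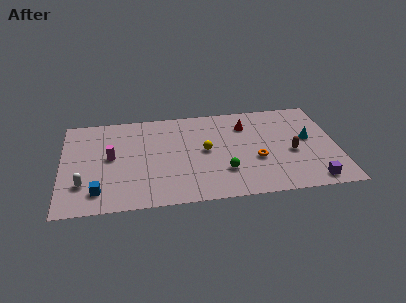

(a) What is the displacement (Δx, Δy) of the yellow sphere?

(-0.1, -1.4)

From the two frames, the yellow sphere sits at roughly (8.9, 6.3) before and (8.8, 4.9) after.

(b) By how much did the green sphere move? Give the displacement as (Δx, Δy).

(2.5, 0.0)

The green sphere was at about (7.4, 2.7) and moved to about (9.9, 2.7).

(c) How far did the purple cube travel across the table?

1.1

From (16.0, 1.9) to (15.2, 1.1), the purple cube covered √(0.8² + 0.8²) ≈ 1.1 units.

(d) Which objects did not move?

the blue cube and the red cone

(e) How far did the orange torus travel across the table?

2.5

The orange torus was near (13.8, 1.9) before and (11.9, 3.6) after, so it travelled √(1.9² + 1.7²) ≈ 2.5 units.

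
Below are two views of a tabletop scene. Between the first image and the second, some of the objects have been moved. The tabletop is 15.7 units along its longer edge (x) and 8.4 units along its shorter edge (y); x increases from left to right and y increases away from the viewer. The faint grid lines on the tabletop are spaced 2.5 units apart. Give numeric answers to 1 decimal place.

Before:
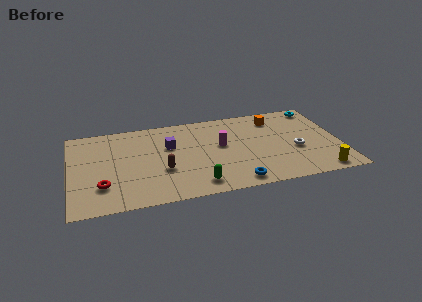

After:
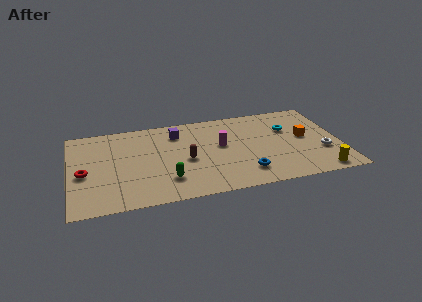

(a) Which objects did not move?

the magenta cylinder and the yellow cylinder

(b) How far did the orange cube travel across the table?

2.8

From (12.1, 6.8) to (13.7, 4.5), the orange cube covered √(1.6² + 2.3²) ≈ 2.8 units.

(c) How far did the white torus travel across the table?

1.6

From (13.1, 3.4) to (14.6, 2.9), the white torus covered √(1.5² + 0.5²) ≈ 1.6 units.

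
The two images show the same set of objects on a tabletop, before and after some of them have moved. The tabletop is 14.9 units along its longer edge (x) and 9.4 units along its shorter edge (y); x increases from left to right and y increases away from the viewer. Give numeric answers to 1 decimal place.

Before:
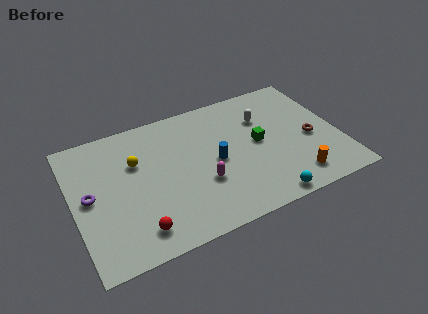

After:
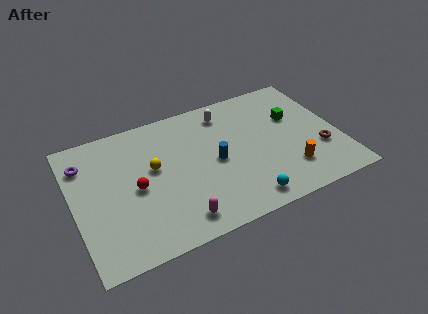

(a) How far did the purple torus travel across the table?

2.4

The purple torus was near (0.9, 4.8) before and (0.8, 7.2) after, so it travelled √(0.1² + 2.4²) ≈ 2.4 units.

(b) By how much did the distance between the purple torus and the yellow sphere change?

+1.1

The distance was about 3.0 in the first image and 4.1 in the second, so they moved 1.1 units further apart.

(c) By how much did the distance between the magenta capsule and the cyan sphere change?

-0.4

They were about 4.1 units apart before and 3.7 after — 0.4 units closer together.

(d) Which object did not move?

the blue cylinder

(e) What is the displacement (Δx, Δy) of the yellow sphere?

(0.9, -0.8)

The yellow sphere was at about (3.6, 6.2) and moved to about (4.5, 5.4).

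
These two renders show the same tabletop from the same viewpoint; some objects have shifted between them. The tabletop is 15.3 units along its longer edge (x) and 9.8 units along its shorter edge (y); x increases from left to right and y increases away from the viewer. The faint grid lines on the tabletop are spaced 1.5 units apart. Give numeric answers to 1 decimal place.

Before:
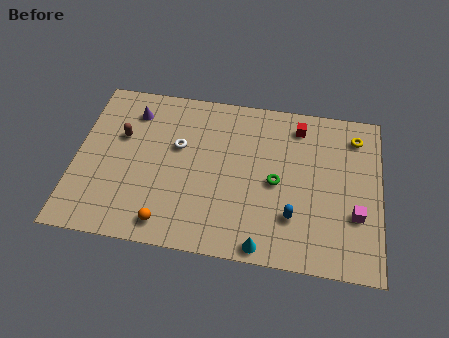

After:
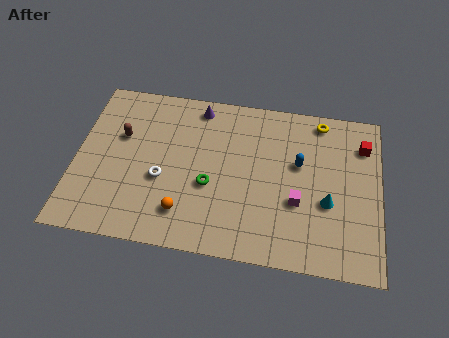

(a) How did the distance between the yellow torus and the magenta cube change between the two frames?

+0.5

Before: roughly 4.7 units apart; after: 5.2. That's 0.5 units further apart.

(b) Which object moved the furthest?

the cyan cone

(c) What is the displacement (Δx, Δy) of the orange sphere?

(0.8, 0.8)

The orange sphere started near (4.8, 1.3) and ended near (5.6, 2.1).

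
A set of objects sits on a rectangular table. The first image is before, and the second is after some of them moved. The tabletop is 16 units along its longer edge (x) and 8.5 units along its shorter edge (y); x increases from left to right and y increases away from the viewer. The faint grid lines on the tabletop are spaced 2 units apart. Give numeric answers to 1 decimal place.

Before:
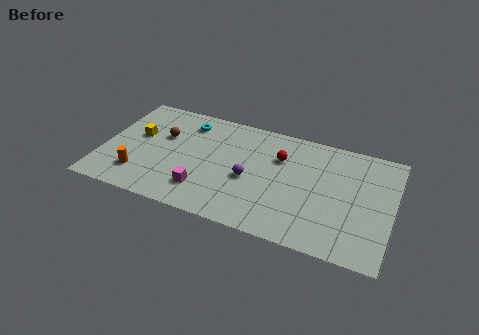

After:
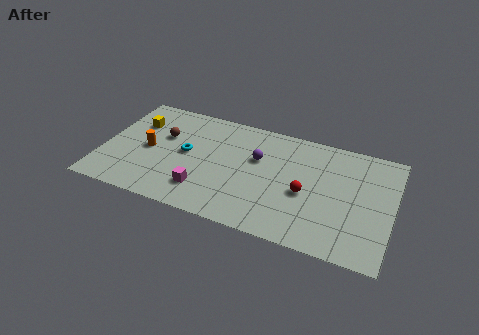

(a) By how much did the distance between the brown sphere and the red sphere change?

+1.8

The distance was about 6.5 in the first image and 8.3 in the second, so they moved 1.8 units further apart.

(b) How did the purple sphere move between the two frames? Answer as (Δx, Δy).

(0.3, 1.7)

The purple sphere was at about (8.2, 3.7) and moved to about (8.5, 5.4).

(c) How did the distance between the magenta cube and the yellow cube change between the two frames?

+0.8

They were about 5.0 units apart before and 5.8 after — 0.8 units further apart.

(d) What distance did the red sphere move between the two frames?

2.7

From (9.7, 5.9) to (11.3, 3.7), the red sphere covered √(1.6² + 2.2²) ≈ 2.7 units.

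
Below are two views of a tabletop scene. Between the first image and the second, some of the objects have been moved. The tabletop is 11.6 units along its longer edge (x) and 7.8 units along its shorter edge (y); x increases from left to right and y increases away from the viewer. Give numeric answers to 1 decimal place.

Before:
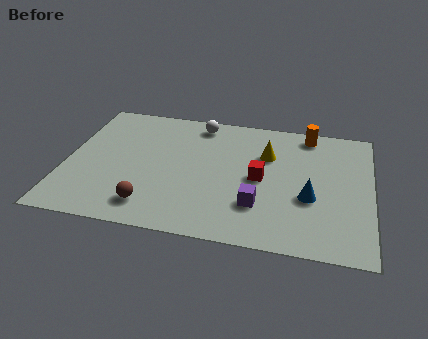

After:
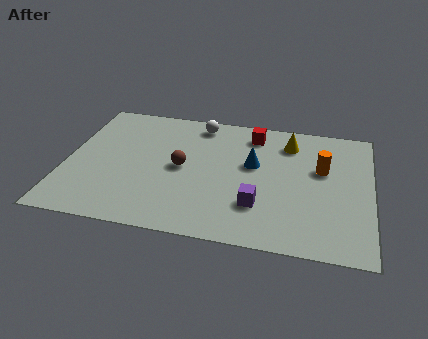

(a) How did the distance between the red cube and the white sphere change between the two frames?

-1.8

The distance was about 3.9 in the first image and 2.1 in the second, so they moved 1.8 units closer together.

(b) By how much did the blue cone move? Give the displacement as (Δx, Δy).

(-2.2, 1.6)

From the two frames, the blue cone sits at roughly (9.3, 3.0) before and (7.1, 4.6) after.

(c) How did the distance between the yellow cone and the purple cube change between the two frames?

+1.0

They were about 3.1 units apart before and 4.1 after — 1.0 units further apart.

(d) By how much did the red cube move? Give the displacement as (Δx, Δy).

(-0.4, 2.7)

From the two frames, the red cube sits at roughly (7.4, 3.8) before and (7.0, 6.5) after.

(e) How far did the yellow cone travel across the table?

1.2

From (7.6, 5.3) to (8.4, 6.2), the yellow cone covered √(0.8² + 0.9²) ≈ 1.2 units.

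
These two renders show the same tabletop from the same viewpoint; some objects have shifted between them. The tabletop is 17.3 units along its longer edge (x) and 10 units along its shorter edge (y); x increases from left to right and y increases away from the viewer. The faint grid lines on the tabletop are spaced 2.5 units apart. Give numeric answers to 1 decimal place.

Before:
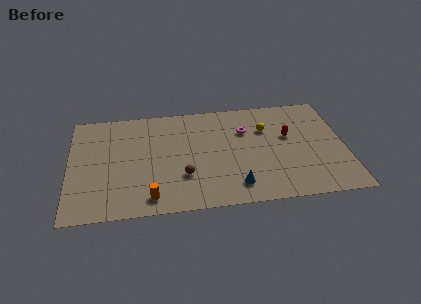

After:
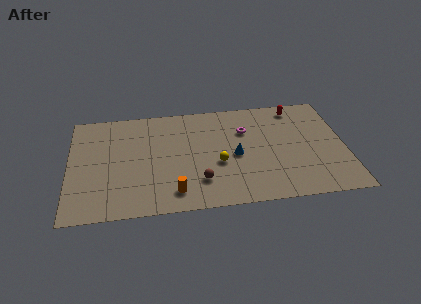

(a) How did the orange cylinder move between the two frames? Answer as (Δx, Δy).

(1.5, 0.3)

The orange cylinder started near (5.0, 1.4) and ended near (6.5, 1.7).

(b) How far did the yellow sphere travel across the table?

4.2

From (12.4, 6.9) to (9.3, 4.0), the yellow sphere covered √(3.1² + 2.9²) ≈ 4.2 units.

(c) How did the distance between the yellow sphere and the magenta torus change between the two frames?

+2.1

They were about 1.3 units apart before and 3.4 after — 2.1 units further apart.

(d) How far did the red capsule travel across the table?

2.8

The red capsule was near (13.8, 6.0) before and (14.4, 8.7) after, so it travelled √(0.6² + 2.7²) ≈ 2.8 units.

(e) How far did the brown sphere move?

1.2

The brown sphere was near (7.1, 3.1) before and (8.1, 2.5) after, so it travelled √(1.0² + 0.6²) ≈ 1.2 units.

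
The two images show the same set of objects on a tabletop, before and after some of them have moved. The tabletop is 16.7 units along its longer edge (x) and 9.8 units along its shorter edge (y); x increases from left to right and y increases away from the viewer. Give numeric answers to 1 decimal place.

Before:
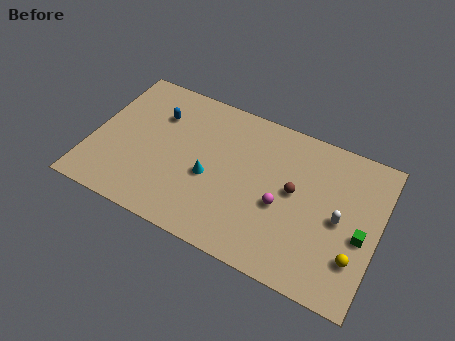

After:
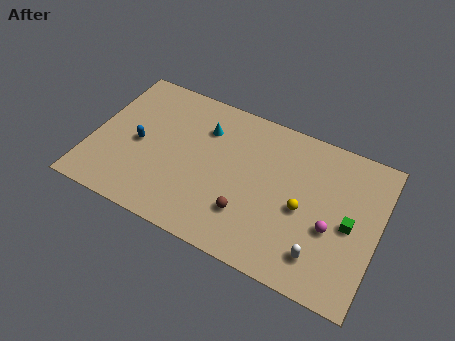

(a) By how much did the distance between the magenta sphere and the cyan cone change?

+4.3

Before: roughly 4.2 units apart; after: 8.5. That's 4.3 units further apart.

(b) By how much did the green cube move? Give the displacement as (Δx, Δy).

(-0.7, 0.4)

The green cube was at about (15.8, 4.2) and moved to about (15.1, 4.6).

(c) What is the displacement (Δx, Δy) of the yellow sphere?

(-3.2, 1.7)

The yellow sphere was at about (15.6, 2.7) and moved to about (12.4, 4.4).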